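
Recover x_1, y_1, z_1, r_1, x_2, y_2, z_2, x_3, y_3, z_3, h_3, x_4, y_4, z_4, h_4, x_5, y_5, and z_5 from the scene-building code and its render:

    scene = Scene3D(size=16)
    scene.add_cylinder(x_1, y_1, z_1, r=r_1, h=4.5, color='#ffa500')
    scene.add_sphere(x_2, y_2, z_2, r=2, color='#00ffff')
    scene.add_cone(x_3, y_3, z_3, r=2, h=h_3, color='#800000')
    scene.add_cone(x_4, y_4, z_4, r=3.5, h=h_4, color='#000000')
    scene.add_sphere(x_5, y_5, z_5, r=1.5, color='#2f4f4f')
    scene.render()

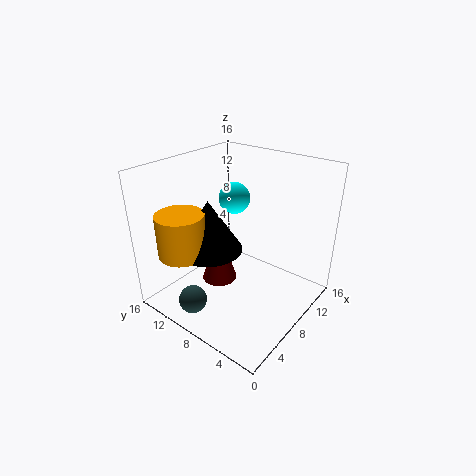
x_1 = 2.5
y_1 = 11
z_1 = 7.5
r_1 = 2.5
x_2 = 13
y_2 = 12.5
z_2 = 10
x_3 = 7
y_3 = 10
z_3 = 2.5
h_3 = 6.5
x_4 = 5
y_4 = 9.5
z_4 = 7.5
h_4 = 5.5
x_5 = 2
y_5 = 9.5
z_5 = 2.5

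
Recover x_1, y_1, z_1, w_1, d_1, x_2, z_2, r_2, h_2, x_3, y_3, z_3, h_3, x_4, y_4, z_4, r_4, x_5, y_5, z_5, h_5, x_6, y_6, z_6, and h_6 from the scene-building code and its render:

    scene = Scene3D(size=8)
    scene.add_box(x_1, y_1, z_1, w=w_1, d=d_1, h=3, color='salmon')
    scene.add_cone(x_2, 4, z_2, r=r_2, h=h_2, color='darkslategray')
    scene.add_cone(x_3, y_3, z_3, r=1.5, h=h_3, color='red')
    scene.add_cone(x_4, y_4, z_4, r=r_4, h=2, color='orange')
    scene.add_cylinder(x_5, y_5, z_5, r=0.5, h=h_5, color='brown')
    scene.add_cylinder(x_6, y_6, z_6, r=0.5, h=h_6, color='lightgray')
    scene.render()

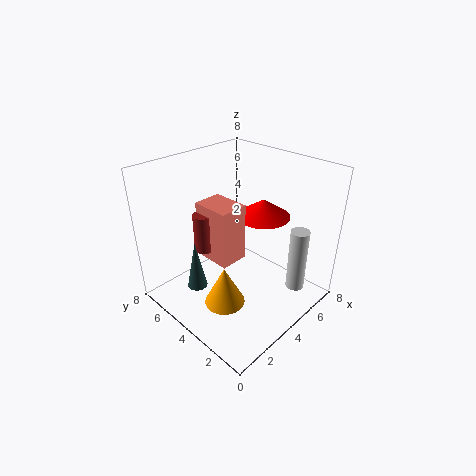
x_1 = 2; y_1 = 3; z_1 = 3.5; w_1 = 1.5; d_1 = 2; x_2 = 1; z_2 = 2.5; r_2 = 0.5; h_2 = 2.5; x_3 = 5.5; y_3 = 3.5; z_3 = 5; h_3 = 1; x_4 = 1.5; y_4 = 2.5; z_4 = 2; r_4 = 1; x_5 = 2; y_5 = 4.5; z_5 = 4; h_5 = 2; x_6 = 5.5; y_6 = 1; z_6 = 1.5; h_6 = 3.5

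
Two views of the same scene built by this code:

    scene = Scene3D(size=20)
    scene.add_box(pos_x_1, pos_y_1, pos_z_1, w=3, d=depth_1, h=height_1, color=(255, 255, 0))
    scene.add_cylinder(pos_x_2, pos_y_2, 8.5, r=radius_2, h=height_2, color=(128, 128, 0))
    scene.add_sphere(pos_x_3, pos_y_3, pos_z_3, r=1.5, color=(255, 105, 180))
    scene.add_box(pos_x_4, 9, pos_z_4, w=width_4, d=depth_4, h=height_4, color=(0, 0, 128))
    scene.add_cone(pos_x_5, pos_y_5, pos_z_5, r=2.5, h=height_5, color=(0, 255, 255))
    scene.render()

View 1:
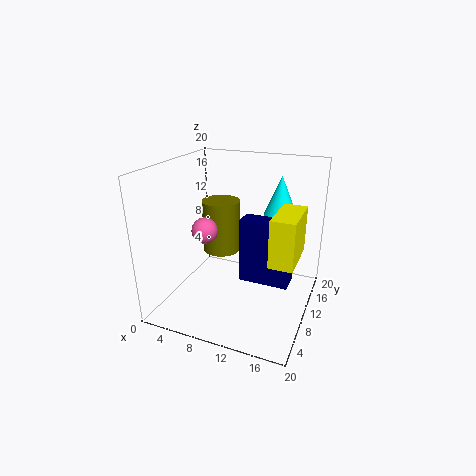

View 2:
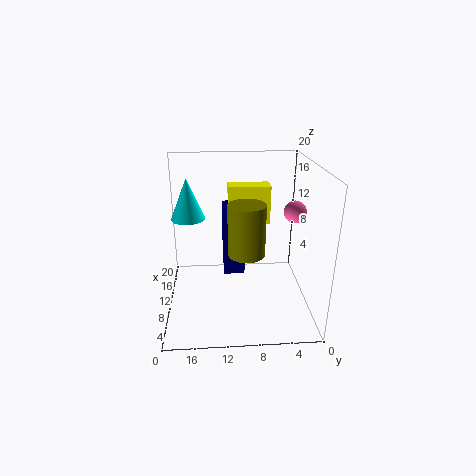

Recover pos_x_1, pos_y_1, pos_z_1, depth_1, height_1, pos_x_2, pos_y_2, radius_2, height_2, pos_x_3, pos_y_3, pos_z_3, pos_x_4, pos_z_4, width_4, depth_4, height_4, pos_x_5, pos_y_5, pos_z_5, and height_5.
pos_x_1 = 16; pos_y_1 = 4.5; pos_z_1 = 9.5; depth_1 = 6.5; height_1 = 6; pos_x_2 = 8; pos_y_2 = 9; radius_2 = 2.5; height_2 = 7; pos_x_3 = 9; pos_y_3 = 2.5; pos_z_3 = 14; pos_x_4 = 10.5; pos_z_4 = 4; width_4 = 7; depth_4 = 3; height_4 = 9; pos_x_5 = 14; pos_y_5 = 17; pos_z_5 = 11.5; height_5 = 6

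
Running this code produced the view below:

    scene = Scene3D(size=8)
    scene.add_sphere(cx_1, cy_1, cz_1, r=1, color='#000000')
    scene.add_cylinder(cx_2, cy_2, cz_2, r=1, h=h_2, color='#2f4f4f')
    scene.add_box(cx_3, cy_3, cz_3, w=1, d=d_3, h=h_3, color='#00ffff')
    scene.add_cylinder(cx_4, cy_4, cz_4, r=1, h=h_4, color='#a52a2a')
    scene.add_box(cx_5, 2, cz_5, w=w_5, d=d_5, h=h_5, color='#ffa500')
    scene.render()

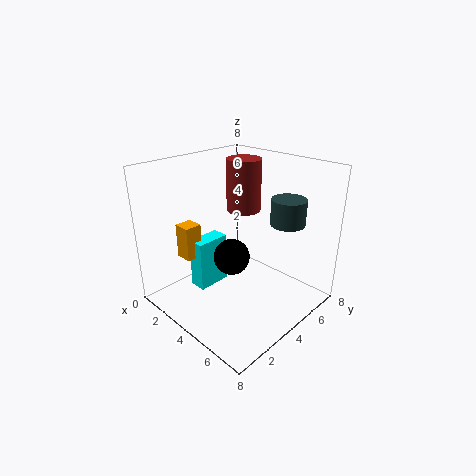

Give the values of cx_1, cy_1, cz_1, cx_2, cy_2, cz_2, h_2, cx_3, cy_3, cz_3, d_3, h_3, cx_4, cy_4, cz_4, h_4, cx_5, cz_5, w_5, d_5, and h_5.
cx_1 = 4, cy_1 = 3.5, cz_1 = 3, cx_2 = 5.5, cy_2 = 6.5, cz_2 = 4.5, h_2 = 1.5, cx_3 = 1.5, cy_3 = 2.5, cz_3 = 0.5, d_3 = 2, h_3 = 3, cx_4 = 3, cy_4 = 5.5, cz_4 = 5, h_4 = 3, cx_5 = 1, cz_5 = 2.5, w_5 = 1, d_5 = 1, h_5 = 2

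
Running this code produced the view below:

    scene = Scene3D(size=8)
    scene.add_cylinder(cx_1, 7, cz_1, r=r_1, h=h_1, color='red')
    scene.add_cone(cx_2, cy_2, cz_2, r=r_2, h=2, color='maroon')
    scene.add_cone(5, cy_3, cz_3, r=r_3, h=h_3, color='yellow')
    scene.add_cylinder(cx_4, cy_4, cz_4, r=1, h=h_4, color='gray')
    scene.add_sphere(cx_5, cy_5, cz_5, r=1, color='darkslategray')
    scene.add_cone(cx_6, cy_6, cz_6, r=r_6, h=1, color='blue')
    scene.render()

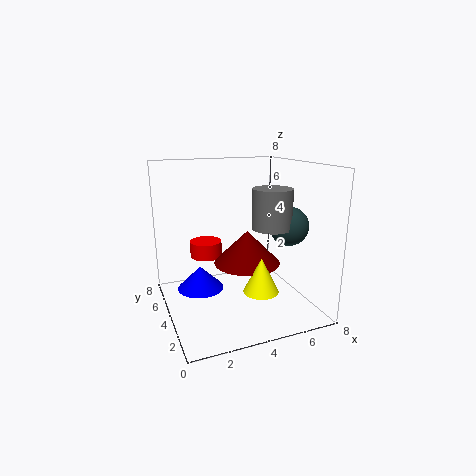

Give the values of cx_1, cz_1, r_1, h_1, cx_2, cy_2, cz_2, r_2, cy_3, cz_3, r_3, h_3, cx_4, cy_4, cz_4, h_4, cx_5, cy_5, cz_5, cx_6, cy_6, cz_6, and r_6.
cx_1 = 3
cz_1 = 2
r_1 = 1
h_1 = 1
cx_2 = 5
cy_2 = 5
cz_2 = 2
r_2 = 2
cy_3 = 3
cz_3 = 1
r_3 = 1
h_3 = 2
cx_4 = 5
cy_4 = 2
cz_4 = 5
h_4 = 2
cx_5 = 6
cy_5 = 2
cz_5 = 5
cx_6 = 1
cy_6 = 1
cz_6 = 3
r_6 = 1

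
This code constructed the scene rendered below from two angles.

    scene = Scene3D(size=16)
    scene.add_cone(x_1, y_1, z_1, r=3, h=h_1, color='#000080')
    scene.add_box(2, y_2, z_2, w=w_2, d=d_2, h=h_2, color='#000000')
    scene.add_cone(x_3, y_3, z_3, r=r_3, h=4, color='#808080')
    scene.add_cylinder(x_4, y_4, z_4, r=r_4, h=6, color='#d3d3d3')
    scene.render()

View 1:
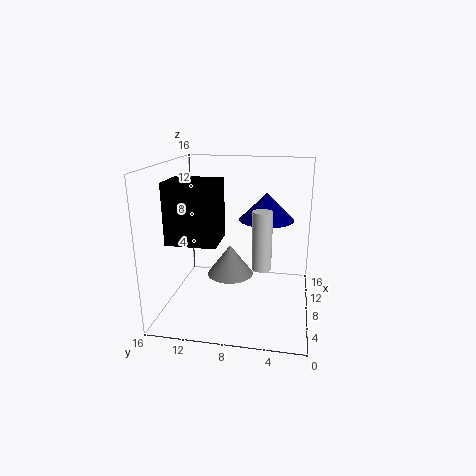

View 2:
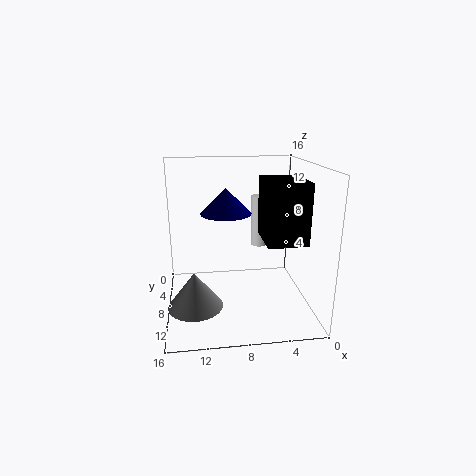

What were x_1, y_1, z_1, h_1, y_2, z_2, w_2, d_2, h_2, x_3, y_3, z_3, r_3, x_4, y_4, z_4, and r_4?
x_1 = 9
y_1 = 5
z_1 = 10
h_1 = 3
y_2 = 9
z_2 = 9
w_2 = 4
d_2 = 5
h_2 = 6
x_3 = 13
y_3 = 10
z_3 = 1
r_3 = 3
x_4 = 5
y_4 = 5
z_4 = 6
r_4 = 1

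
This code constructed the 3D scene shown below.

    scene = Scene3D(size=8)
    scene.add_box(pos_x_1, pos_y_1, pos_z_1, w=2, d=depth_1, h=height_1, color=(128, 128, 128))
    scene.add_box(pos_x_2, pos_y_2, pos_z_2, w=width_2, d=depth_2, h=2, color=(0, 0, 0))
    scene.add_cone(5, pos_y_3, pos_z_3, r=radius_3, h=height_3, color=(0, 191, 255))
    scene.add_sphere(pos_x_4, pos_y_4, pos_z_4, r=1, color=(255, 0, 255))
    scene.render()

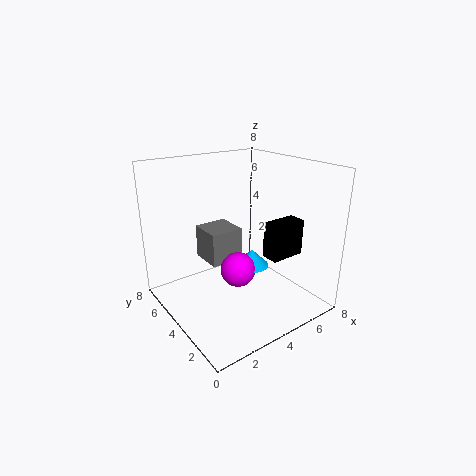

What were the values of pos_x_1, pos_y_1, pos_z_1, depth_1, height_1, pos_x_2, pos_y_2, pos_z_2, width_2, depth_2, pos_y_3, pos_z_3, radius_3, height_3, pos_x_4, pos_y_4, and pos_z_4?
pos_x_1 = 3; pos_y_1 = 5; pos_z_1 = 2; depth_1 = 2; height_1 = 2; pos_x_2 = 5; pos_y_2 = 2; pos_z_2 = 3; width_2 = 2; depth_2 = 1; pos_y_3 = 4; pos_z_3 = 2; radius_3 = 1; height_3 = 1; pos_x_4 = 4; pos_y_4 = 4; pos_z_4 = 2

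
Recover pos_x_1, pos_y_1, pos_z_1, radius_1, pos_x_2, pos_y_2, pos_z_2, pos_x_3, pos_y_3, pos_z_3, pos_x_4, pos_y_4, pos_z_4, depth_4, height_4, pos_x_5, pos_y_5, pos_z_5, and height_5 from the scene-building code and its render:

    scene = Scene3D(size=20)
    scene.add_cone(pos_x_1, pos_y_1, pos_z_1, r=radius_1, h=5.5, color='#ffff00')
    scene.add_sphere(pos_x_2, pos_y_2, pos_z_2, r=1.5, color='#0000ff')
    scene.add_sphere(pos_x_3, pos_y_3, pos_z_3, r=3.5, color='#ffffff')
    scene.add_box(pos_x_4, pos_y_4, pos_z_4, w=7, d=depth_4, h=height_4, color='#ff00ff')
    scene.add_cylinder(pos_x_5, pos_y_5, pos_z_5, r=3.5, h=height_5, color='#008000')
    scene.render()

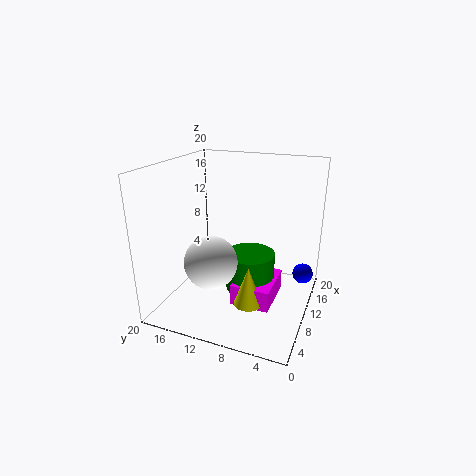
pos_x_1 = 7.5
pos_y_1 = 7.5
pos_z_1 = 1.5
radius_1 = 2
pos_x_2 = 15
pos_y_2 = 1.5
pos_z_2 = 3.5
pos_x_3 = 5.5
pos_y_3 = 12
pos_z_3 = 8
pos_x_4 = 7
pos_y_4 = 4.5
pos_z_4 = 1
depth_4 = 5.5
height_4 = 3
pos_x_5 = 11
pos_y_5 = 8.5
pos_z_5 = 2
height_5 = 5.5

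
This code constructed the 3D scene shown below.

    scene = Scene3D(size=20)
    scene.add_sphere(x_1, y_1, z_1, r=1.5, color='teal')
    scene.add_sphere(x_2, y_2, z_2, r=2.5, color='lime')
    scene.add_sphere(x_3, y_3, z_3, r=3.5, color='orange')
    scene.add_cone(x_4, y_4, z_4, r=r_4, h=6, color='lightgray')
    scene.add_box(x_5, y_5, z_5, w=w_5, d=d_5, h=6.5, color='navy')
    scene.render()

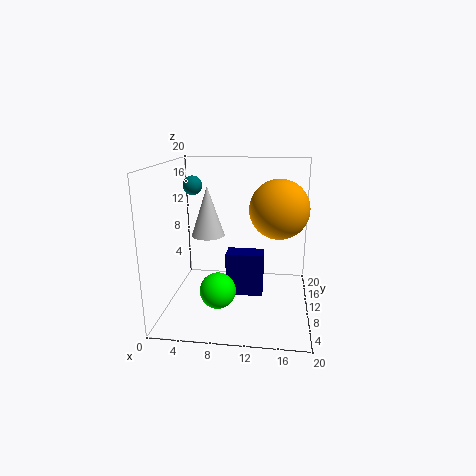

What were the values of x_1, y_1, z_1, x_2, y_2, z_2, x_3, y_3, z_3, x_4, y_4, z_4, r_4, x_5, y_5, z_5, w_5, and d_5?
x_1 = 2; y_1 = 16.5; z_1 = 16; x_2 = 7.5; y_2 = 7.5; z_2 = 3; x_3 = 15.5; y_3 = 5; z_3 = 15.5; x_4 = 7; y_4 = 5; z_4 = 12; r_4 = 2; x_5 = 8; y_5 = 11; z_5 = 0.5; w_5 = 5.5; d_5 = 3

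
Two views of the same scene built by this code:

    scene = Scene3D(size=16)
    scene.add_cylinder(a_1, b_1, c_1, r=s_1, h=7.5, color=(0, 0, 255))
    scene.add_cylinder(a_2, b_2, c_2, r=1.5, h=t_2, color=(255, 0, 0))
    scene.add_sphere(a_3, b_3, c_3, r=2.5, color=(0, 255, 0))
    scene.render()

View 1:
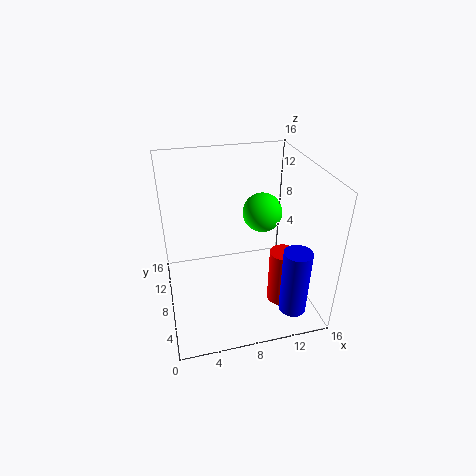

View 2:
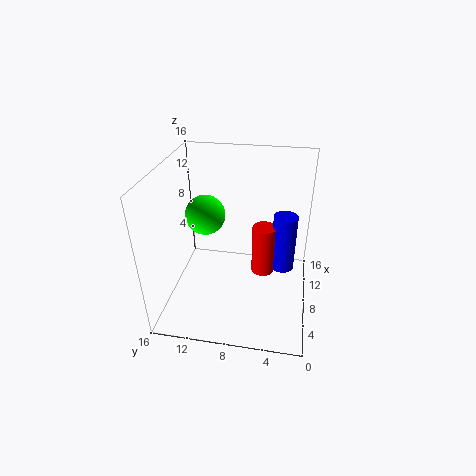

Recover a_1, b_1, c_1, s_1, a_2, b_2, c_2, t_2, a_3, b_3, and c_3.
a_1 = 13
b_1 = 3
c_1 = 1
s_1 = 1.5
a_2 = 12.5
b_2 = 5.5
c_2 = 0.5
t_2 = 6.5
a_3 = 12.5
b_3 = 13
c_3 = 8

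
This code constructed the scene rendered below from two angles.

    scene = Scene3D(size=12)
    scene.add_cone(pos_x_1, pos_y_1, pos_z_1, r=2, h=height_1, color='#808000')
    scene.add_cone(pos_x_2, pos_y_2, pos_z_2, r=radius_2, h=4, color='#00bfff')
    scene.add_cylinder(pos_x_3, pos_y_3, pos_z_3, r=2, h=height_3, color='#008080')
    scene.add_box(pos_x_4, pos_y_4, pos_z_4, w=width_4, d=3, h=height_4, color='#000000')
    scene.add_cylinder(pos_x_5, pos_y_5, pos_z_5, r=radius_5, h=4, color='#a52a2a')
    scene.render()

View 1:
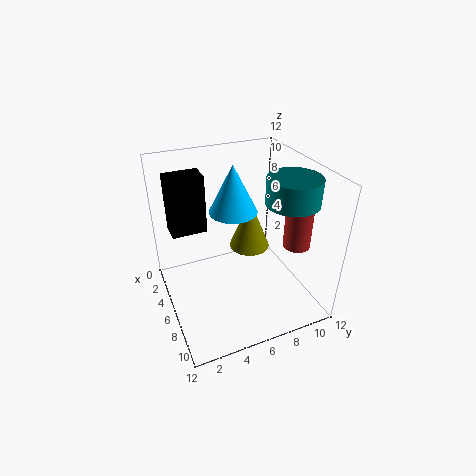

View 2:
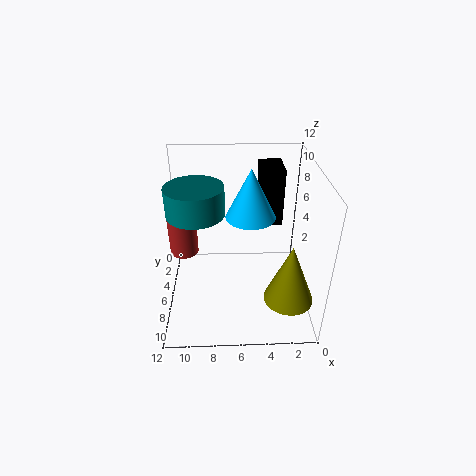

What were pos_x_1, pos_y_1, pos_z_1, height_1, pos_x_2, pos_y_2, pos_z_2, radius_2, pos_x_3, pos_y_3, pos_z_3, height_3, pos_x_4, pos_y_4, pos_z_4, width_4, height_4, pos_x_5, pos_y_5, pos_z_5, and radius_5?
pos_x_1 = 2
pos_y_1 = 9
pos_z_1 = 2
height_1 = 5
pos_x_2 = 5
pos_y_2 = 6
pos_z_2 = 8
radius_2 = 2
pos_x_3 = 9
pos_y_3 = 9
pos_z_3 = 10
height_3 = 2
pos_x_4 = 2
pos_y_4 = 1
pos_z_4 = 6
width_4 = 2
height_4 = 5
pos_x_5 = 10
pos_y_5 = 9
pos_z_5 = 7
radius_5 = 1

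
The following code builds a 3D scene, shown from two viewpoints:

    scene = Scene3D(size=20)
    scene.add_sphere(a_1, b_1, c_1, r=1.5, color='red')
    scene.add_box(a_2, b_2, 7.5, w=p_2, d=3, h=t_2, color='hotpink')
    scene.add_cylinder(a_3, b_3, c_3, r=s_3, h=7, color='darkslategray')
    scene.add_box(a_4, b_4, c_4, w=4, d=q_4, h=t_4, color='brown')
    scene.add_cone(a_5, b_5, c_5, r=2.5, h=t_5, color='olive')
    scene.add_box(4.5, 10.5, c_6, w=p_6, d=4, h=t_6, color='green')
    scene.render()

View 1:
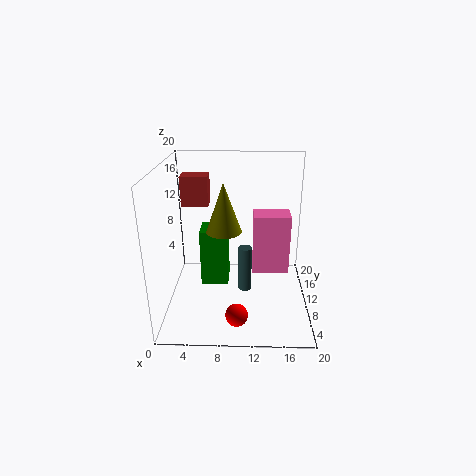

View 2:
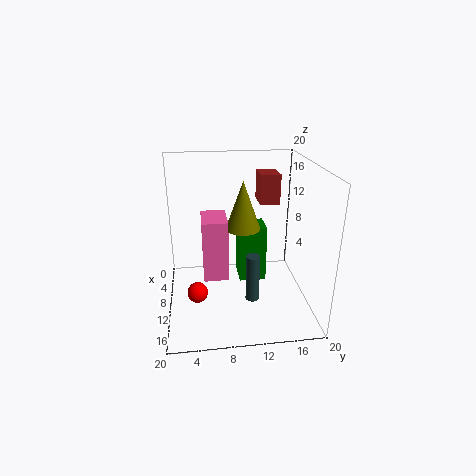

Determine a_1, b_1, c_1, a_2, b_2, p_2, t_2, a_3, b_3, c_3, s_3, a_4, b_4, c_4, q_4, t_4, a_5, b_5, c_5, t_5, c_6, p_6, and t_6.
a_1 = 10; b_1 = 4; c_1 = 1.5; a_2 = 12; b_2 = 5; p_2 = 4.5; t_2 = 7.5; a_3 = 11; b_3 = 12; c_3 = 0.5; s_3 = 1; a_4 = 1.5; b_4 = 14; c_4 = 13; q_4 = 3; t_4 = 4.5; a_5 = 8; b_5 = 11; c_5 = 10.5; t_5 = 7; c_6 = 2; p_6 = 4; t_6 = 8.5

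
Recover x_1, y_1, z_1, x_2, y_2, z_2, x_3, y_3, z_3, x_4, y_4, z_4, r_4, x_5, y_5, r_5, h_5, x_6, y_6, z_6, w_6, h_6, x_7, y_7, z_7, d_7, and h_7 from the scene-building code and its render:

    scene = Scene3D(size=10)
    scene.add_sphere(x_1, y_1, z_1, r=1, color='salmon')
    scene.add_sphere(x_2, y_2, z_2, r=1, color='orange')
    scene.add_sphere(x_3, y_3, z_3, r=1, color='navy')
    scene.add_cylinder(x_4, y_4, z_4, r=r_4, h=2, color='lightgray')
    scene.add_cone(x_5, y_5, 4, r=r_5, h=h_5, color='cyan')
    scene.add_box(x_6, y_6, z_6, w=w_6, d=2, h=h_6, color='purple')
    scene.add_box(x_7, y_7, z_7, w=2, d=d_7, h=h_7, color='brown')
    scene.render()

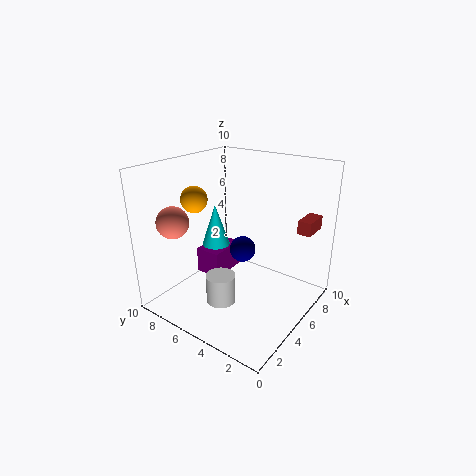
x_1 = 1, y_1 = 7, z_1 = 7, x_2 = 5, y_2 = 9, z_2 = 7, x_3 = 7, y_3 = 6, z_3 = 3, x_4 = 3, y_4 = 5, z_4 = 1, r_4 = 1, x_5 = 5, y_5 = 7, r_5 = 1, h_5 = 3, x_6 = 5, y_6 = 7, z_6 = 1, w_6 = 3, h_6 = 2, x_7 = 8, y_7 = 1, z_7 = 5, d_7 = 1, h_7 = 1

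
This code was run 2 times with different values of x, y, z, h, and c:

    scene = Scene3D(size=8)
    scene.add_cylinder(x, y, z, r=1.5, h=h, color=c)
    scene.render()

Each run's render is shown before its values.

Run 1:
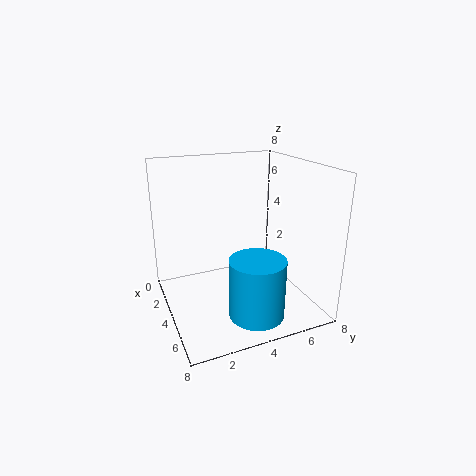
x = 6; y = 4.25; z = 0.25; h = 3.25; c = 'deepskyblue'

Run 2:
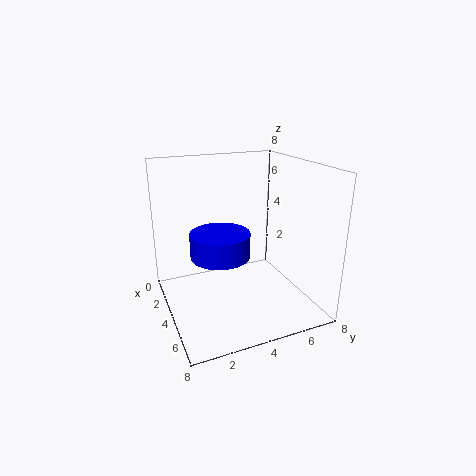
x = 5.25; y = 2.5; z = 3.75; h = 1.25; c = 'blue'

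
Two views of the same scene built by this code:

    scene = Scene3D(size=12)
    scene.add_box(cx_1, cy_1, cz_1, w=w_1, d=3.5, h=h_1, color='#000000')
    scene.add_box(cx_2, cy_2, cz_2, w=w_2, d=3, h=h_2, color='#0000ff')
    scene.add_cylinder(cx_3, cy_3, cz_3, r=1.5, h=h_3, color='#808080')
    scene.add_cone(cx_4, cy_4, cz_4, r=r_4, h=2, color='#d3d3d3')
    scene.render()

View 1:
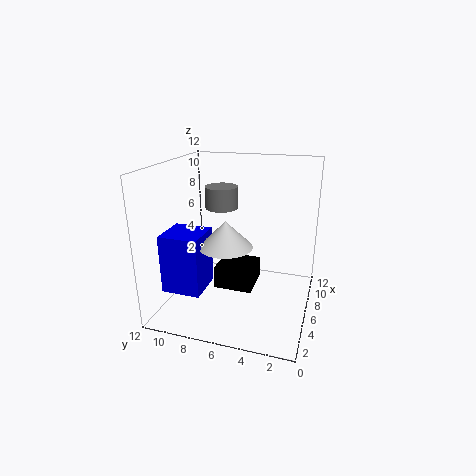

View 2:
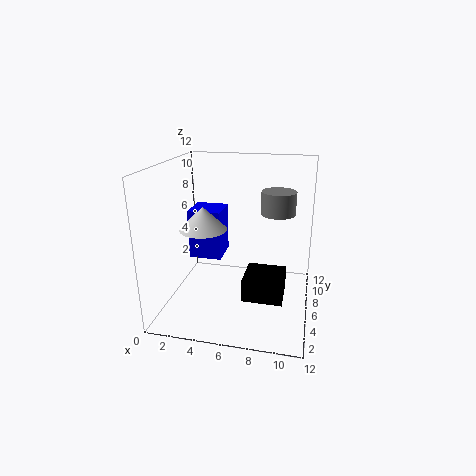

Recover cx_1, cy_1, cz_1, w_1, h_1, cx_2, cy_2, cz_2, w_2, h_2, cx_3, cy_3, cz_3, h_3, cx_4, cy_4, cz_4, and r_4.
cx_1 = 6.5; cy_1 = 5; cz_1 = 0.5; w_1 = 3.5; h_1 = 2; cx_2 = 1; cy_2 = 7.5; cz_2 = 3; w_2 = 3; h_2 = 4.5; cx_3 = 9; cy_3 = 8.5; cz_3 = 7.5; h_3 = 2; cx_4 = 3; cy_4 = 6; cz_4 = 6.5; r_4 = 2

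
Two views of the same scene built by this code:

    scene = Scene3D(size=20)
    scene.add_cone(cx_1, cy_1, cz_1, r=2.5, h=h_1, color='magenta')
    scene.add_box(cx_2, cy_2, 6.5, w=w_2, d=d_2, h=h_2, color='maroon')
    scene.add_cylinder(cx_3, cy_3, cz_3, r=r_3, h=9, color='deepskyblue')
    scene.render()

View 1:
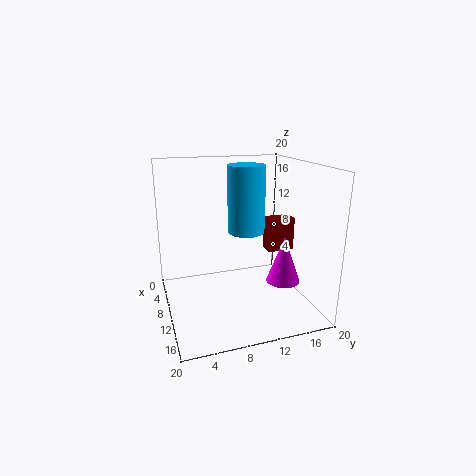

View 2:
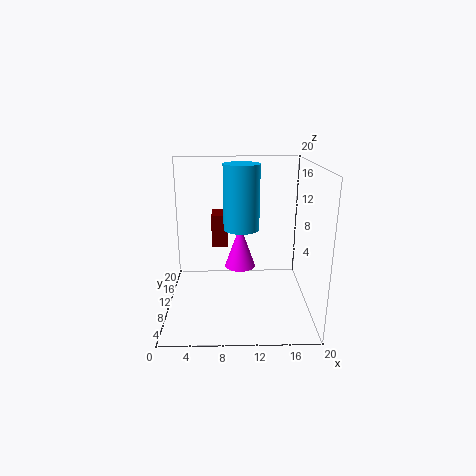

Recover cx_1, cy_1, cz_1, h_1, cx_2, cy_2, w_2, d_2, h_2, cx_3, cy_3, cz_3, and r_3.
cx_1 = 10.5, cy_1 = 17, cz_1 = 2.5, h_1 = 7, cx_2 = 6, cy_2 = 15.5, w_2 = 2.5, d_2 = 4, h_2 = 5, cx_3 = 10.5, cy_3 = 11, cz_3 = 11, r_3 = 2.5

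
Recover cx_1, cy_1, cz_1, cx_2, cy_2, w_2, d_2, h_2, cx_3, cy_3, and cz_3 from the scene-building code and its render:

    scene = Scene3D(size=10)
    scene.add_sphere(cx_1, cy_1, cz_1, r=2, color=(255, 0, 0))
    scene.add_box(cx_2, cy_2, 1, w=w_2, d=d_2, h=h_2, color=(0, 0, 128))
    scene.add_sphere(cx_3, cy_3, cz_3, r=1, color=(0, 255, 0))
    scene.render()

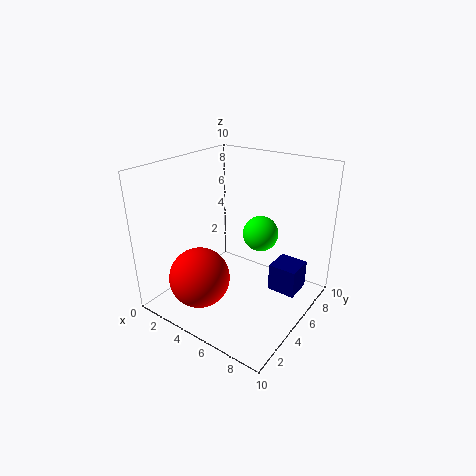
cx_1 = 4; cy_1 = 2; cz_1 = 3; cx_2 = 7; cy_2 = 6; w_2 = 2; d_2 = 2; h_2 = 2; cx_3 = 8; cy_3 = 3; cz_3 = 7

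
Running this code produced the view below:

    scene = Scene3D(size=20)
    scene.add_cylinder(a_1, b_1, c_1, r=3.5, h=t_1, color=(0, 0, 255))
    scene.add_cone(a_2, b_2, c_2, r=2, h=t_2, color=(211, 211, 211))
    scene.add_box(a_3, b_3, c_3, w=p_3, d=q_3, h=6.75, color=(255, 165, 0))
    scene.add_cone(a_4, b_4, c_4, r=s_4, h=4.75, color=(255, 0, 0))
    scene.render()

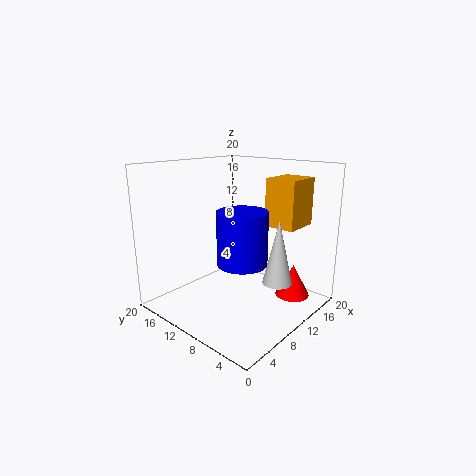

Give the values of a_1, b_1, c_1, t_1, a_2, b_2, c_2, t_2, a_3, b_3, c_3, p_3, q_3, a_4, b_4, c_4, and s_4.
a_1 = 9.75; b_1 = 9; c_1 = 6.5; t_1 = 7.5; a_2 = 11.5; b_2 = 4.25; c_2 = 4.5; t_2 = 8.75; a_3 = 13.75; b_3 = 3.75; c_3 = 11.25; p_3 = 5.25; q_3 = 4.5; a_4 = 16.5; b_4 = 4.75; c_4 = 0.5; s_4 = 2.5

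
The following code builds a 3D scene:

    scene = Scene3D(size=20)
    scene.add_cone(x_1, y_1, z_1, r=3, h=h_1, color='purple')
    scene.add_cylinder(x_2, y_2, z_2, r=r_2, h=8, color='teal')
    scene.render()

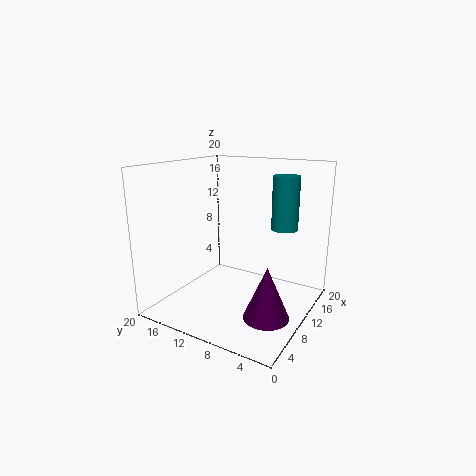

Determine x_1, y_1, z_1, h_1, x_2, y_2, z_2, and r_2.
x_1 = 7, y_1 = 4, z_1 = 1, h_1 = 7, x_2 = 17, y_2 = 6, z_2 = 10, r_2 = 2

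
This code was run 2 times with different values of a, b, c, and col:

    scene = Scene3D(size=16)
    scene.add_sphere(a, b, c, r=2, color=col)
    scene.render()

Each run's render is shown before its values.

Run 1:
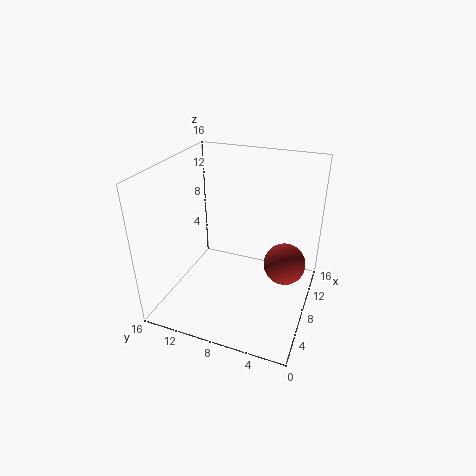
a = 5
b = 2
c = 8
col = 'brown'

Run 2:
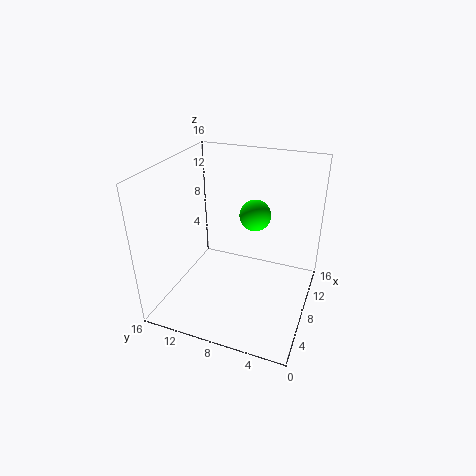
a = 14
b = 8
c = 8
col = 'lime'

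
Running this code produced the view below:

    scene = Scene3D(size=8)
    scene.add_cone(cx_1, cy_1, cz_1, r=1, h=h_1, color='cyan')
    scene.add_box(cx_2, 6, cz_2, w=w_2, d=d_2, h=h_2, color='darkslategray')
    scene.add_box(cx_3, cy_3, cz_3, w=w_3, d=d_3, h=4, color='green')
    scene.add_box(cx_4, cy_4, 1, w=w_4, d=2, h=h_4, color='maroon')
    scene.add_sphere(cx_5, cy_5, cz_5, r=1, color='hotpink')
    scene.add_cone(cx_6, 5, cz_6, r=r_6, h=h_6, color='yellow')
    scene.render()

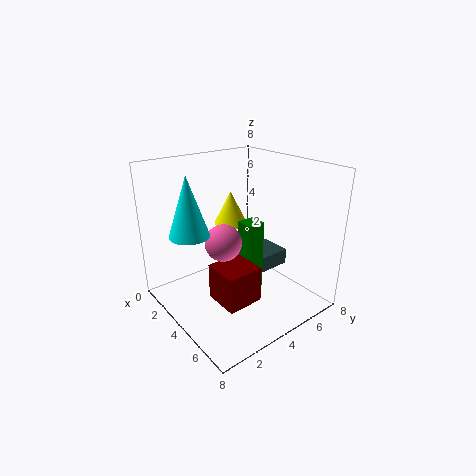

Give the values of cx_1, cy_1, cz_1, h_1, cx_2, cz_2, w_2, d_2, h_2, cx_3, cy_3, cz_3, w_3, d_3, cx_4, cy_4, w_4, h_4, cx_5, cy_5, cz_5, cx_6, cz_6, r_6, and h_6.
cx_1 = 4, cy_1 = 1, cz_1 = 5, h_1 = 3, cx_2 = 2, cz_2 = 1, w_2 = 2, d_2 = 2, h_2 = 1, cx_3 = 4, cy_3 = 4, cz_3 = 1, w_3 = 1, d_3 = 1, cx_4 = 4, cy_4 = 2, w_4 = 2, h_4 = 2, cx_5 = 4, cy_5 = 3, cz_5 = 4, cx_6 = 2, cz_6 = 4, r_6 = 1, h_6 = 2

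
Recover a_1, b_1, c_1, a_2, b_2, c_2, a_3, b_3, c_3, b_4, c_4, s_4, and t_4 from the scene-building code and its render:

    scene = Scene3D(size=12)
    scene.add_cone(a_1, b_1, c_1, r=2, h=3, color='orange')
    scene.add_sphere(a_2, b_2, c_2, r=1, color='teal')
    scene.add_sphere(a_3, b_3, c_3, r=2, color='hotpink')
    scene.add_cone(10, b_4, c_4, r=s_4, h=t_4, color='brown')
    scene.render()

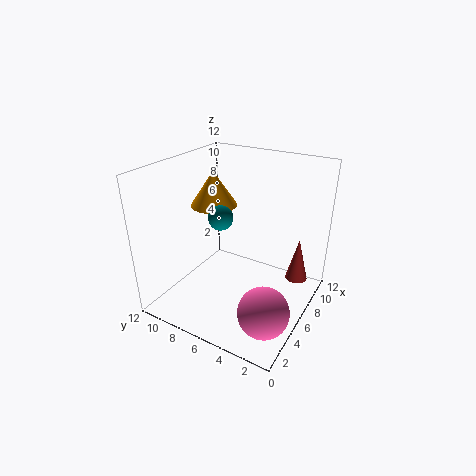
a_1 = 7, b_1 = 9, c_1 = 8, a_2 = 5, b_2 = 7, c_2 = 8, a_3 = 3, b_3 = 2, c_3 = 2, b_4 = 2, c_4 = 1, s_4 = 1, t_4 = 4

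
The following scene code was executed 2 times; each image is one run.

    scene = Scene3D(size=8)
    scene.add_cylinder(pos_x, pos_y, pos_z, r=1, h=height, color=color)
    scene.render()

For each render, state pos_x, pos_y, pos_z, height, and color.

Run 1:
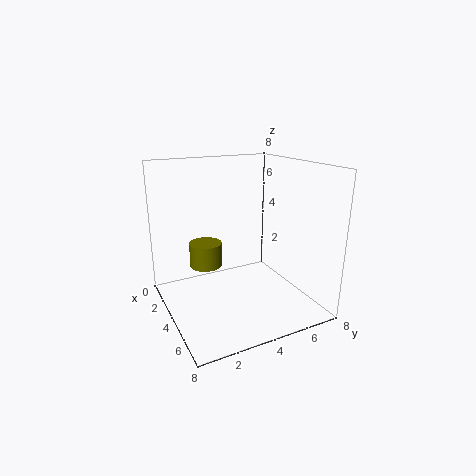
pos_x = 1.5, pos_y = 3, pos_z = 1.5, height = 1.5, color = 'olive'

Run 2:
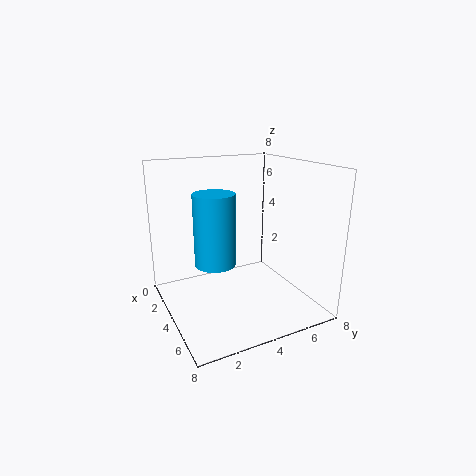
pos_x = 5.5, pos_y = 2, pos_z = 3.5, height = 3.5, color = 'deepskyblue'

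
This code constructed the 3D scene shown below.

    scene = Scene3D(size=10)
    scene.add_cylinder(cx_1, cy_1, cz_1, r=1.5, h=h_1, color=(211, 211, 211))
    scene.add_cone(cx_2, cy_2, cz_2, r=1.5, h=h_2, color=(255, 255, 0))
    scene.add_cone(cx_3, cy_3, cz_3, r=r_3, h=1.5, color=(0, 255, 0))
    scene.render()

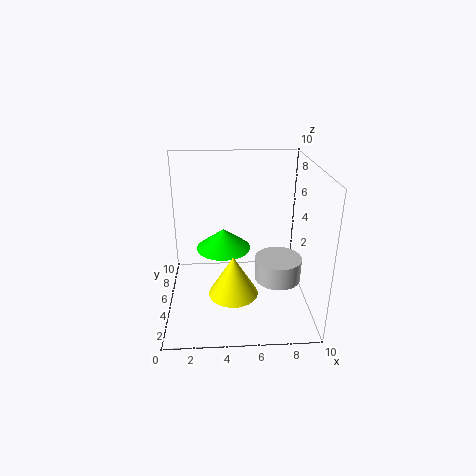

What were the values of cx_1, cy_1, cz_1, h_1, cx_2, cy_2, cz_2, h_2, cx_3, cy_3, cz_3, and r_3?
cx_1 = 7.5; cy_1 = 3; cz_1 = 3; h_1 = 1.5; cx_2 = 4.5; cy_2 = 1.5; cz_2 = 3; h_2 = 2.5; cx_3 = 4; cy_3 = 6.5; cz_3 = 3.5; r_3 = 2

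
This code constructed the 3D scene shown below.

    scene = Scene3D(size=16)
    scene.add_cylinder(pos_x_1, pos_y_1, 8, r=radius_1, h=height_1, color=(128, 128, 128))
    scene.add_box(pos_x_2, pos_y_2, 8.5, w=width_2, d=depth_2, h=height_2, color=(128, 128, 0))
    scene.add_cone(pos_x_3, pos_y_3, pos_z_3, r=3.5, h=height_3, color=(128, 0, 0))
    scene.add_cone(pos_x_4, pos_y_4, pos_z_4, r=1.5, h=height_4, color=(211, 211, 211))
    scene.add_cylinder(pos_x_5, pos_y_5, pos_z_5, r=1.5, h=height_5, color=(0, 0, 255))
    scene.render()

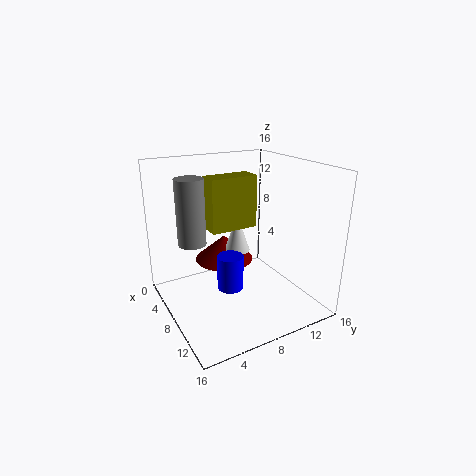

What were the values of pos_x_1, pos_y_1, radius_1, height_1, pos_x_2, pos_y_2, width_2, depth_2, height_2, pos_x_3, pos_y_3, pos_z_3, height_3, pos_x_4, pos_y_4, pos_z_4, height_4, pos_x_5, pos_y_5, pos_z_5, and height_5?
pos_x_1 = 7; pos_y_1 = 3; radius_1 = 1.5; height_1 = 7; pos_x_2 = 4.5; pos_y_2 = 5.5; width_2 = 2.5; depth_2 = 5.5; height_2 = 6; pos_x_3 = 4.5; pos_y_3 = 8; pos_z_3 = 4; height_3 = 3; pos_x_4 = 6; pos_y_4 = 9; pos_z_4 = 5.5; height_4 = 4.5; pos_x_5 = 8; pos_y_5 = 7; pos_z_5 = 2; height_5 = 4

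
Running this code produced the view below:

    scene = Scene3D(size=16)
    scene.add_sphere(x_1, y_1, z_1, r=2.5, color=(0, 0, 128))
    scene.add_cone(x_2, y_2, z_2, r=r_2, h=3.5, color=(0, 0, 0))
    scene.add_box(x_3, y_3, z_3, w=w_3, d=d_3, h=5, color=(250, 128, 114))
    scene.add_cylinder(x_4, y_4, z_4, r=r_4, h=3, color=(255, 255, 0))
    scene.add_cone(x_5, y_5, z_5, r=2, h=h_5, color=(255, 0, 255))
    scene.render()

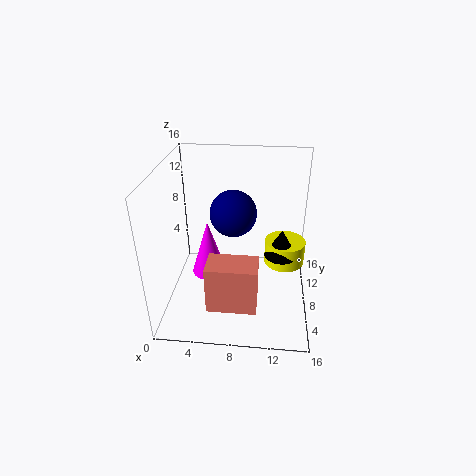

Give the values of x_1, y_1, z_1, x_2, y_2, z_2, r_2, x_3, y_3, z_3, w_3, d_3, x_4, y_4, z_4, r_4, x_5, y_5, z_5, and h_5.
x_1 = 7.5; y_1 = 8; z_1 = 11; x_2 = 13; y_2 = 11; z_2 = 4; r_2 = 2; x_3 = 5.5; y_3 = 1; z_3 = 3.5; w_3 = 5; d_3 = 3; x_4 = 13.5; y_4 = 12; z_4 = 2.5; r_4 = 2.5; x_5 = 4.5; y_5 = 8.5; z_5 = 3; h_5 = 6.5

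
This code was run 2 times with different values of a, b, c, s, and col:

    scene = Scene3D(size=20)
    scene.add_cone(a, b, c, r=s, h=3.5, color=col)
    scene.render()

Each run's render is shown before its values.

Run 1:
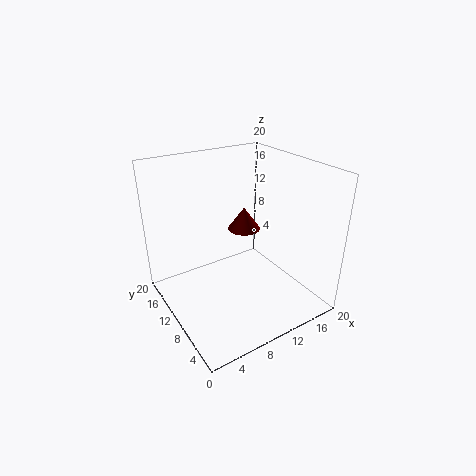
a = 14, b = 14.5, c = 8.5, s = 2.5, col = 'maroon'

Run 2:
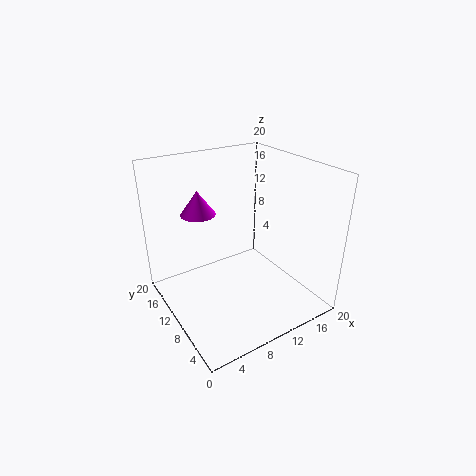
a = 6.5, b = 15, c = 12.5, s = 2.5, col = 'magenta'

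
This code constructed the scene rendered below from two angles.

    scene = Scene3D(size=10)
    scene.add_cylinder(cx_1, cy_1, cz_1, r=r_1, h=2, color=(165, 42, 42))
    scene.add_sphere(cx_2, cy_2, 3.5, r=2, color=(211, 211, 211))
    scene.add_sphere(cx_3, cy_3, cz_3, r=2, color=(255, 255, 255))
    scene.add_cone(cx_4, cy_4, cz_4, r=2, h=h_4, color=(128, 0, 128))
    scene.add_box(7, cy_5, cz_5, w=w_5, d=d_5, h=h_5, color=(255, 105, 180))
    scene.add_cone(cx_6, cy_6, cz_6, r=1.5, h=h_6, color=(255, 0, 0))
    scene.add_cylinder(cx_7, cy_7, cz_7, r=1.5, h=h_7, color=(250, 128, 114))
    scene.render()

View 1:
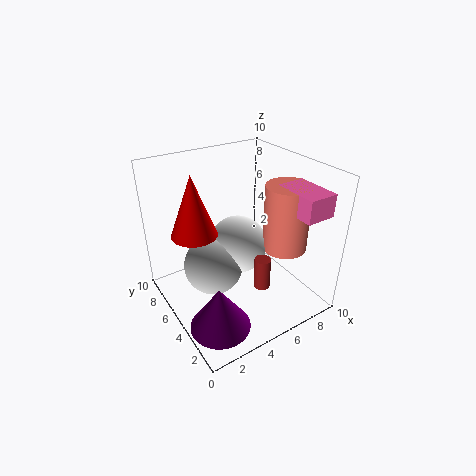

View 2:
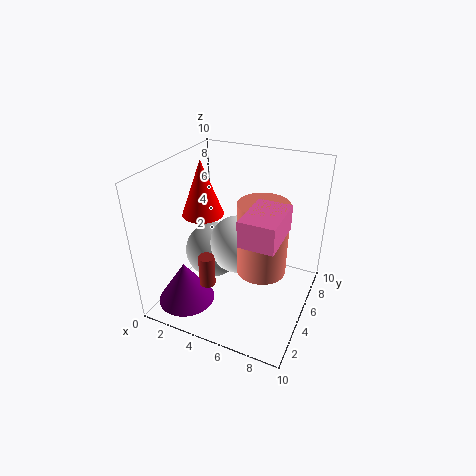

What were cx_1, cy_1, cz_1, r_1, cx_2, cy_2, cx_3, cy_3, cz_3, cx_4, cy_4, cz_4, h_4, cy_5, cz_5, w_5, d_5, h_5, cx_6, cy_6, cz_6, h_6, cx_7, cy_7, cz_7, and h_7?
cx_1 = 4.5, cy_1 = 1.5, cz_1 = 3.5, r_1 = 0.5, cx_2 = 3, cy_2 = 5, cx_3 = 5, cy_3 = 5, cz_3 = 4.5, cx_4 = 2, cy_4 = 2.5, cz_4 = 0.5, h_4 = 3, cy_5 = 0.5, cz_5 = 7.5, w_5 = 2, d_5 = 3, h_5 = 1.5, cx_6 = 2, cy_6 = 5.5, cz_6 = 6, h_6 = 4, cx_7 = 7.5, cy_7 = 3, cz_7 = 4.5, h_7 = 4.5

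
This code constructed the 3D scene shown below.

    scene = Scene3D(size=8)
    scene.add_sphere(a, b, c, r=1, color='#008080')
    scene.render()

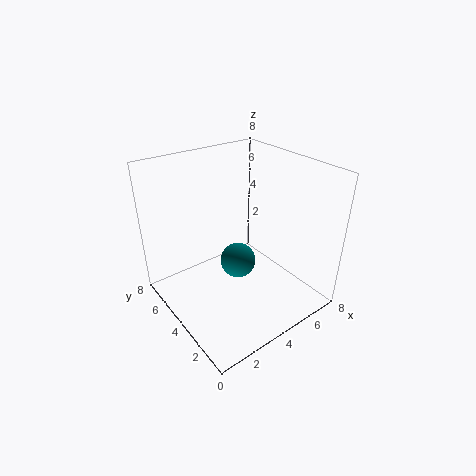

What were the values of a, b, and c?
a = 4; b = 4; c = 2.5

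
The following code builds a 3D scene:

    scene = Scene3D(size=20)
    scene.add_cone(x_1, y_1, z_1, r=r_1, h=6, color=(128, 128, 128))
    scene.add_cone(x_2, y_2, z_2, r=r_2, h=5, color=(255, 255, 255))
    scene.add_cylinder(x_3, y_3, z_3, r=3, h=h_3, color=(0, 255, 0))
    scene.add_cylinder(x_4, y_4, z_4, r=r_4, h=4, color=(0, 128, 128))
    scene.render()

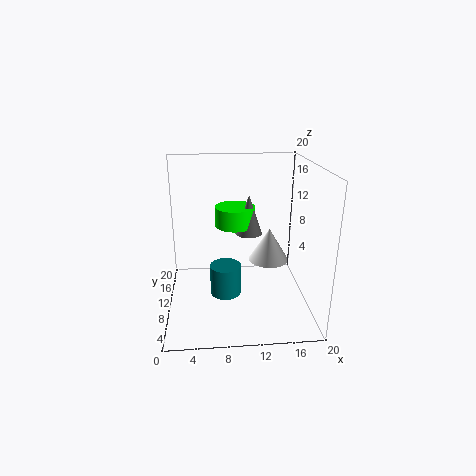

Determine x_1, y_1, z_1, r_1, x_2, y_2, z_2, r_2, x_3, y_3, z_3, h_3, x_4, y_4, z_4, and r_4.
x_1 = 12, y_1 = 14, z_1 = 9, r_1 = 2, x_2 = 15, y_2 = 13, z_2 = 5, r_2 = 3, x_3 = 10, y_3 = 15, z_3 = 10, h_3 = 3, x_4 = 8, y_4 = 6, z_4 = 4, r_4 = 2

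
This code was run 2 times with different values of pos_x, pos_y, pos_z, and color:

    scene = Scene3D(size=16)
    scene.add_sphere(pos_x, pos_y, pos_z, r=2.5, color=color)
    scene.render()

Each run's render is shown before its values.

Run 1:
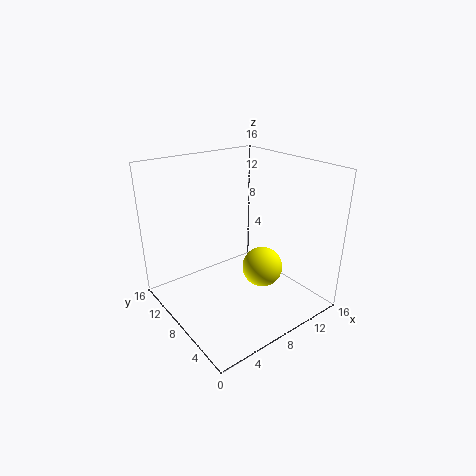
pos_x = 12.25; pos_y = 8.5; pos_z = 2.5; color = 'yellow'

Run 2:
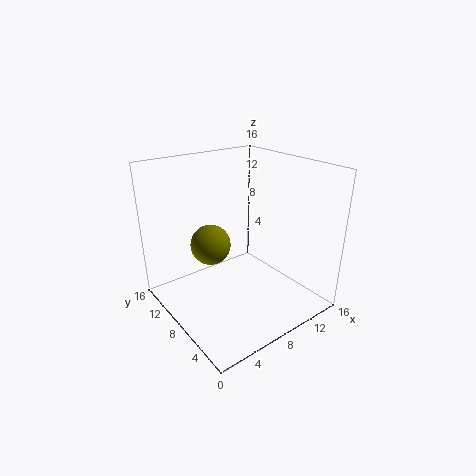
pos_x = 7.5; pos_y = 13; pos_z = 5.25; color = 'olive'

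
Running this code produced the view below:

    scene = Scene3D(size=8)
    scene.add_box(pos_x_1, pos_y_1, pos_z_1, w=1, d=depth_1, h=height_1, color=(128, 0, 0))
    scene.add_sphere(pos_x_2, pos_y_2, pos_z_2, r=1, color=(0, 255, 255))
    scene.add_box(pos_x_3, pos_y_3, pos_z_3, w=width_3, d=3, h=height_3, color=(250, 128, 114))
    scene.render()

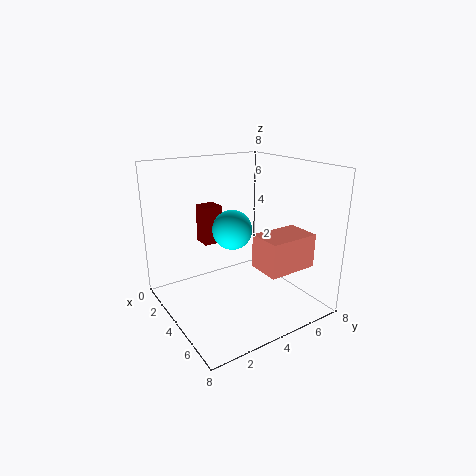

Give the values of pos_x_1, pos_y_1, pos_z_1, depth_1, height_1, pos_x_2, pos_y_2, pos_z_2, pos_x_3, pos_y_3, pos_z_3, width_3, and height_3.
pos_x_1 = 3, pos_y_1 = 2, pos_z_1 = 4, depth_1 = 1, height_1 = 2, pos_x_2 = 5, pos_y_2 = 3, pos_z_2 = 5, pos_x_3 = 4, pos_y_3 = 5, pos_z_3 = 2, width_3 = 2, height_3 = 2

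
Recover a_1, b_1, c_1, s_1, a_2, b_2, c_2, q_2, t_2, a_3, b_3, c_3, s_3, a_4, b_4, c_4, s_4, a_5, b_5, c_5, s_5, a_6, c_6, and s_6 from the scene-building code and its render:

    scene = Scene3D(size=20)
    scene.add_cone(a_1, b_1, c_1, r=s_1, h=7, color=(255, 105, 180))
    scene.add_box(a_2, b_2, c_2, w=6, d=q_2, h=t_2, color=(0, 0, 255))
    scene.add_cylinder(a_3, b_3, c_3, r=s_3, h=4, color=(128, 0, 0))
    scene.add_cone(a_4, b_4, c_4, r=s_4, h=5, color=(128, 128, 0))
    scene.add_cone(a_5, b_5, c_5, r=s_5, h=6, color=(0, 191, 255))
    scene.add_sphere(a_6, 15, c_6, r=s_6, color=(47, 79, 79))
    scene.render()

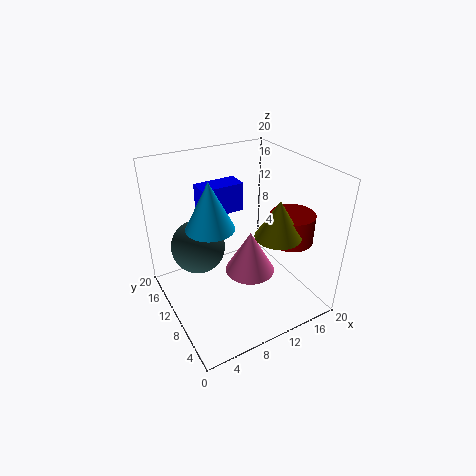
a_1 = 14
b_1 = 13
c_1 = 1
s_1 = 4
a_2 = 6
b_2 = 12
c_2 = 13
q_2 = 3
t_2 = 4
a_3 = 16
b_3 = 6
c_3 = 10
s_3 = 3
a_4 = 13
b_4 = 5
c_4 = 12
s_4 = 3
a_5 = 5
b_5 = 8
c_5 = 14
s_5 = 3
a_6 = 6
c_6 = 7
s_6 = 4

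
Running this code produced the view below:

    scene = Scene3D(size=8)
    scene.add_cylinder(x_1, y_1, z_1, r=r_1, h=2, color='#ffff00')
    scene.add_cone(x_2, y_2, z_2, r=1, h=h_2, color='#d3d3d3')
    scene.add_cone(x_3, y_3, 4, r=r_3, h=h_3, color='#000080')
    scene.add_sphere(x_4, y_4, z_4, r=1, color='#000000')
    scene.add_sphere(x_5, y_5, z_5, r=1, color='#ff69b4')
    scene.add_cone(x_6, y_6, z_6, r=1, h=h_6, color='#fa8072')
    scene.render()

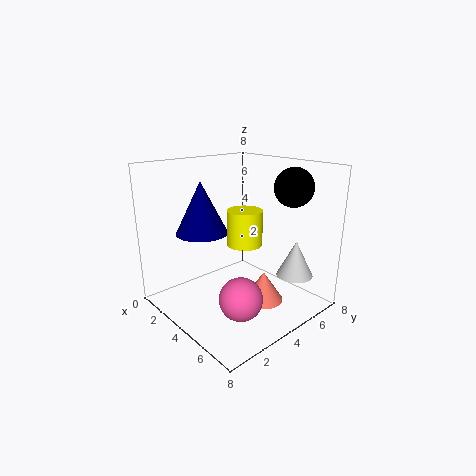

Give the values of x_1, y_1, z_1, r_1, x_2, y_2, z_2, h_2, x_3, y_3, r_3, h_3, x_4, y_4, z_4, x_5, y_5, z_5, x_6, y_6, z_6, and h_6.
x_1 = 4
y_1 = 4.5
z_1 = 3.5
r_1 = 1
x_2 = 6.5
y_2 = 6
z_2 = 2
h_2 = 2
x_3 = 2
y_3 = 3
r_3 = 1.5
h_3 = 3
x_4 = 6.5
y_4 = 5.5
z_4 = 7
x_5 = 7
y_5 = 1.5
z_5 = 2.5
x_6 = 6.5
y_6 = 3.5
z_6 = 1.5
h_6 = 1.5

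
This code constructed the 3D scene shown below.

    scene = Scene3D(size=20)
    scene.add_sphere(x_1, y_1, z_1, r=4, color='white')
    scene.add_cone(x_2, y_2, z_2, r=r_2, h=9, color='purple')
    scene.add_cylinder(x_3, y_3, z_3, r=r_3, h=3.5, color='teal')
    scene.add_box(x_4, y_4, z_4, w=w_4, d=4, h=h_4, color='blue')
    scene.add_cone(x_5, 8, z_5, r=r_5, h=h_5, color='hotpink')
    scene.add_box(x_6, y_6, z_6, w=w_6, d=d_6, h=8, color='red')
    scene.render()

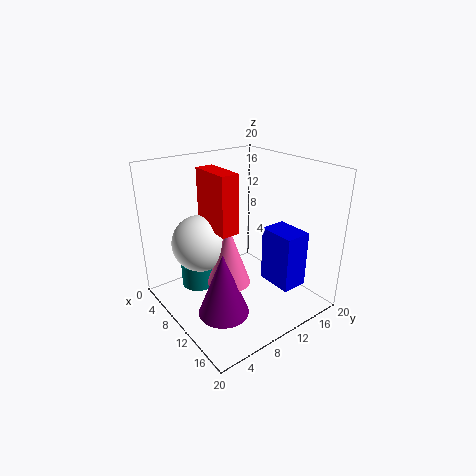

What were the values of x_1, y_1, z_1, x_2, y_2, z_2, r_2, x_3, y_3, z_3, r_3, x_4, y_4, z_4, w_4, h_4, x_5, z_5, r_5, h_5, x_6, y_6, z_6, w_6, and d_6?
x_1 = 6.5, y_1 = 6, z_1 = 9, x_2 = 12, y_2 = 6, z_2 = 0.5, r_2 = 3.5, x_3 = 5.5, y_3 = 6, z_3 = 2, r_3 = 2.5, x_4 = 9.5, y_4 = 15, z_4 = 1.5, w_4 = 5.5, h_4 = 8.5, x_5 = 10.5, z_5 = 4, r_5 = 3, h_5 = 8.5, x_6 = 5.5, y_6 = 6.5, z_6 = 11.5, w_6 = 6, d_6 = 2.5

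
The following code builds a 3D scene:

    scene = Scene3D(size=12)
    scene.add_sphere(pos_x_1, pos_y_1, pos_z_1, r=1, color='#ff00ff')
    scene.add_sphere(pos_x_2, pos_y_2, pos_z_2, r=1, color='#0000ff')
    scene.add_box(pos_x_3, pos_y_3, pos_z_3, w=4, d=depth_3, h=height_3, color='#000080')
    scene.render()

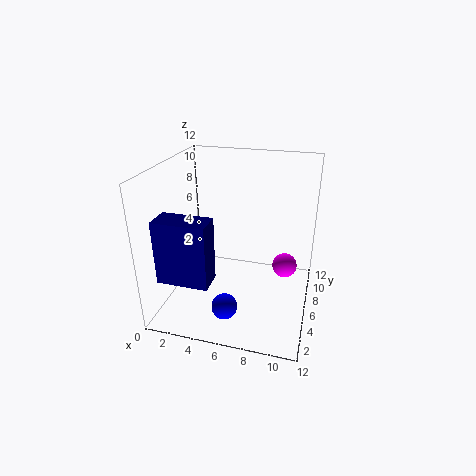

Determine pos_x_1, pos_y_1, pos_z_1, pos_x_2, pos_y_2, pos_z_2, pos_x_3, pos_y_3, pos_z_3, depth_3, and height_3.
pos_x_1 = 10
pos_y_1 = 6
pos_z_1 = 4
pos_x_2 = 6
pos_y_2 = 2
pos_z_2 = 2
pos_x_3 = 1
pos_y_3 = 1
pos_z_3 = 4
depth_3 = 2
height_3 = 5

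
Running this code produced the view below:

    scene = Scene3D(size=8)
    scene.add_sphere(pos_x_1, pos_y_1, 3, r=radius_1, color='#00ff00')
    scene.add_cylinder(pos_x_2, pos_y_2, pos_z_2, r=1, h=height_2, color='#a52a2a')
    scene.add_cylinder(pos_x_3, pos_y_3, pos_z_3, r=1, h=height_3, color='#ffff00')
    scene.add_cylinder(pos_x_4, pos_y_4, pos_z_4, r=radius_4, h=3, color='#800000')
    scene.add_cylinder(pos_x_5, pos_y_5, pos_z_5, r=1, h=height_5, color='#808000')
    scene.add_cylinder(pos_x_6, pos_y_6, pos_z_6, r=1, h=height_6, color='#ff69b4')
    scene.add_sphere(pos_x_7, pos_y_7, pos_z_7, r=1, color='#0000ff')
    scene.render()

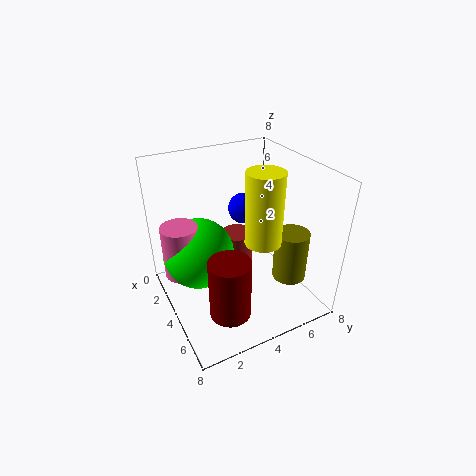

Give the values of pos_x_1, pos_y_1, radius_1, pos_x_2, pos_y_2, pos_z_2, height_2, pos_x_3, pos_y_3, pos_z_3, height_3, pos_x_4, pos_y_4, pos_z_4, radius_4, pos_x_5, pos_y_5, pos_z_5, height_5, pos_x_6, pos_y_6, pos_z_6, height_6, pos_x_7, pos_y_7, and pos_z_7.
pos_x_1 = 3; pos_y_1 = 2; radius_1 = 2; pos_x_2 = 2; pos_y_2 = 5; pos_z_2 = 1; height_2 = 2; pos_x_3 = 5; pos_y_3 = 5; pos_z_3 = 4; height_3 = 4; pos_x_4 = 7; pos_y_4 = 2; pos_z_4 = 2; radius_4 = 1; pos_x_5 = 5; pos_y_5 = 7; pos_z_5 = 1; height_5 = 3; pos_x_6 = 3; pos_y_6 = 1; pos_z_6 = 2; height_6 = 3; pos_x_7 = 1; pos_y_7 = 6; pos_z_7 = 4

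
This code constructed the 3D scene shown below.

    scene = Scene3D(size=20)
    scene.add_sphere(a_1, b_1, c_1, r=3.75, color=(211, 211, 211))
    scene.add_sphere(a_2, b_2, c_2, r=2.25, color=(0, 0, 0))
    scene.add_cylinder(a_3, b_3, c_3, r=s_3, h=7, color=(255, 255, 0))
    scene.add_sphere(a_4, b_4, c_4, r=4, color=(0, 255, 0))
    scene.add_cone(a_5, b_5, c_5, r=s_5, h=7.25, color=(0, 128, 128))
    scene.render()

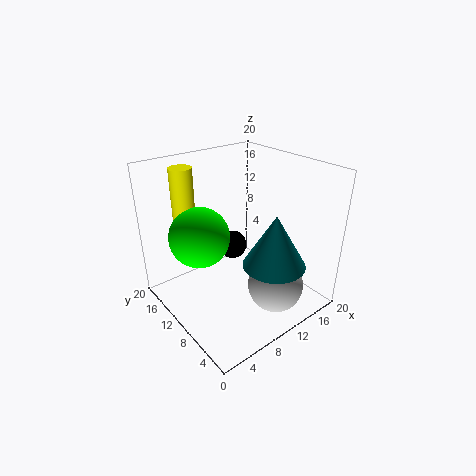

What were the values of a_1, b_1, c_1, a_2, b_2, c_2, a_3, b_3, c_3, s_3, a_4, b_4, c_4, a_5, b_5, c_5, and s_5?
a_1 = 12
b_1 = 4.25
c_1 = 4.5
a_2 = 13.25
b_2 = 15.5
c_2 = 5.25
a_3 = 4.25
b_3 = 14.25
c_3 = 13
s_3 = 1.5
a_4 = 4.75
b_4 = 11.5
c_4 = 11.25
a_5 = 12.25
b_5 = 5
c_5 = 7.25
s_5 = 4.25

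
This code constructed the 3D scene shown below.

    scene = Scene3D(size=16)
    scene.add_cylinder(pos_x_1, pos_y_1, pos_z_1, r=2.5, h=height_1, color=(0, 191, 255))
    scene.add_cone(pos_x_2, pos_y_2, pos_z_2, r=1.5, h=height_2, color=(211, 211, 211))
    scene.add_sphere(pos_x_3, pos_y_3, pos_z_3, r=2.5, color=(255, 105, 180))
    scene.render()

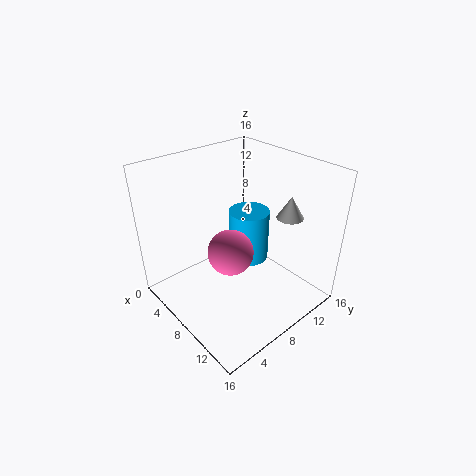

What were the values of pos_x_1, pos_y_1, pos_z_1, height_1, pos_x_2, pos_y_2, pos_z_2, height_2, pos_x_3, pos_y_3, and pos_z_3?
pos_x_1 = 5.5, pos_y_1 = 12, pos_z_1 = 2.5, height_1 = 6.5, pos_x_2 = 11, pos_y_2 = 13, pos_z_2 = 10, height_2 = 2.5, pos_x_3 = 8.5, pos_y_3 = 6.5, pos_z_3 = 7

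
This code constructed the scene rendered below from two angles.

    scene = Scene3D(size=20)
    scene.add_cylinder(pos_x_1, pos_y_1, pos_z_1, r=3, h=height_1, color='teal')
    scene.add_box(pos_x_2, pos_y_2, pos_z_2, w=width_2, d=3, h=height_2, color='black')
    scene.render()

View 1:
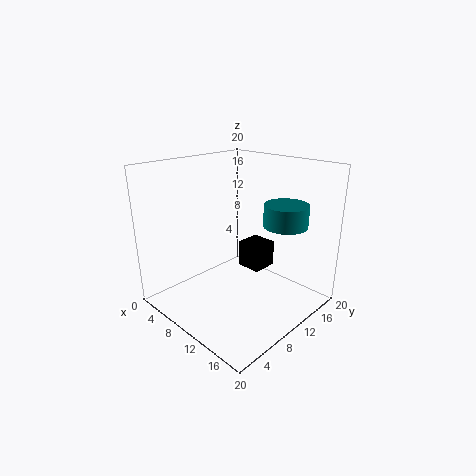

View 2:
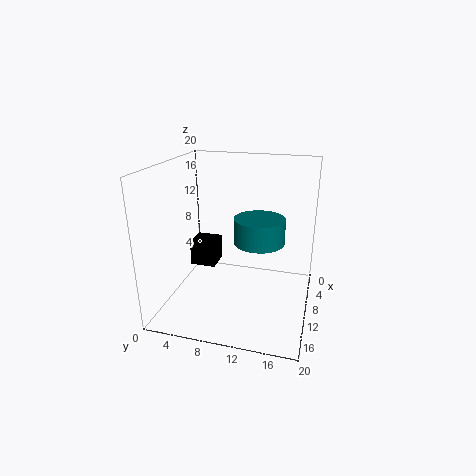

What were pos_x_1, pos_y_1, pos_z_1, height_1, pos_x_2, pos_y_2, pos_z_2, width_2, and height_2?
pos_x_1 = 15
pos_y_1 = 14
pos_z_1 = 12
height_1 = 3
pos_x_2 = 14
pos_y_2 = 6
pos_z_2 = 9
width_2 = 3
height_2 = 3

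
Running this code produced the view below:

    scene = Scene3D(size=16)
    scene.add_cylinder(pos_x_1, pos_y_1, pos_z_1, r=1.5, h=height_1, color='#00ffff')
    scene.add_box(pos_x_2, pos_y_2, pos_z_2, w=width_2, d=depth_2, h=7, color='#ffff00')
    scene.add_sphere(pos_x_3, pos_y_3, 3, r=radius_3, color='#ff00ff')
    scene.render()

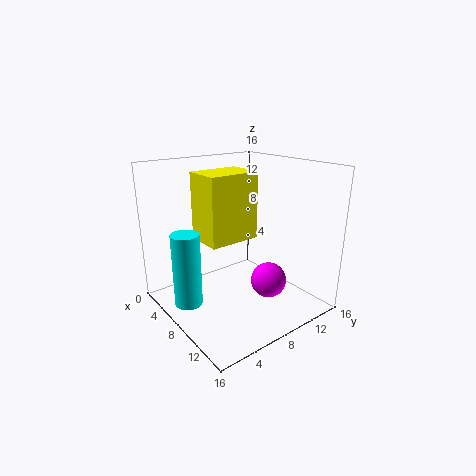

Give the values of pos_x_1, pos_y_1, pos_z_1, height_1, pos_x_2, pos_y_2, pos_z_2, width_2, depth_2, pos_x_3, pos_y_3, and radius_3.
pos_x_1 = 7; pos_y_1 = 2; pos_z_1 = 1.5; height_1 = 8; pos_x_2 = 6; pos_y_2 = 3.5; pos_z_2 = 8.5; width_2 = 4; depth_2 = 5.5; pos_x_3 = 10.5; pos_y_3 = 10.5; radius_3 = 2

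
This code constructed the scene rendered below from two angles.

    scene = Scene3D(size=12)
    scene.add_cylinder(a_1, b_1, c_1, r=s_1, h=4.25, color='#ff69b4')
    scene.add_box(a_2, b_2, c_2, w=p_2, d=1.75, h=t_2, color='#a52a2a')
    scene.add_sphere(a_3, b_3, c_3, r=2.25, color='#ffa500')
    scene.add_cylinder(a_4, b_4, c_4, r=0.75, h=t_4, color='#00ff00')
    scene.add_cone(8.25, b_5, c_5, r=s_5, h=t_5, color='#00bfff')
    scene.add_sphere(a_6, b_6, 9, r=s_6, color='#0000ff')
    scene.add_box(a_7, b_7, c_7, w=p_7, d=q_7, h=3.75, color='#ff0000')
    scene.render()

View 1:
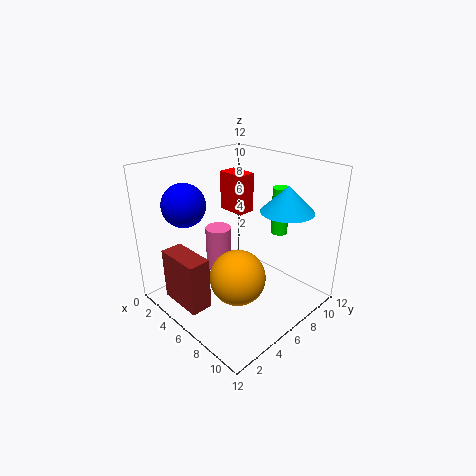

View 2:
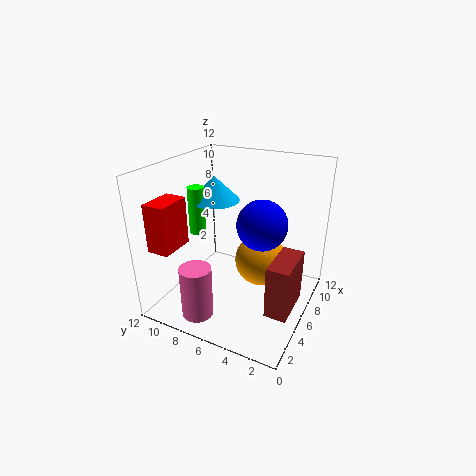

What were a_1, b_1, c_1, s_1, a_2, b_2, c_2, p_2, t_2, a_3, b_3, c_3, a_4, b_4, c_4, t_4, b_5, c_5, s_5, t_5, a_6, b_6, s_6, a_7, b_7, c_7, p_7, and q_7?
a_1 = 1.75; b_1 = 7.5; c_1 = 0.75; s_1 = 1.25; a_2 = 3; b_2 = 0.5; c_2 = 1.5; p_2 = 3.75; t_2 = 4.25; a_3 = 7.5; b_3 = 4.5; c_3 = 3.5; a_4 = 6.75; b_4 = 10.5; c_4 = 5.25; t_4 = 4.25; b_5 = 9.5; c_5 = 8; s_5 = 2.25; t_5 = 2.25; a_6 = 3.25; b_6 = 2.75; s_6 = 1.75; a_7 = 0.5; b_7 = 9; c_7 = 6.25; p_7 = 2.75; q_7 = 1.75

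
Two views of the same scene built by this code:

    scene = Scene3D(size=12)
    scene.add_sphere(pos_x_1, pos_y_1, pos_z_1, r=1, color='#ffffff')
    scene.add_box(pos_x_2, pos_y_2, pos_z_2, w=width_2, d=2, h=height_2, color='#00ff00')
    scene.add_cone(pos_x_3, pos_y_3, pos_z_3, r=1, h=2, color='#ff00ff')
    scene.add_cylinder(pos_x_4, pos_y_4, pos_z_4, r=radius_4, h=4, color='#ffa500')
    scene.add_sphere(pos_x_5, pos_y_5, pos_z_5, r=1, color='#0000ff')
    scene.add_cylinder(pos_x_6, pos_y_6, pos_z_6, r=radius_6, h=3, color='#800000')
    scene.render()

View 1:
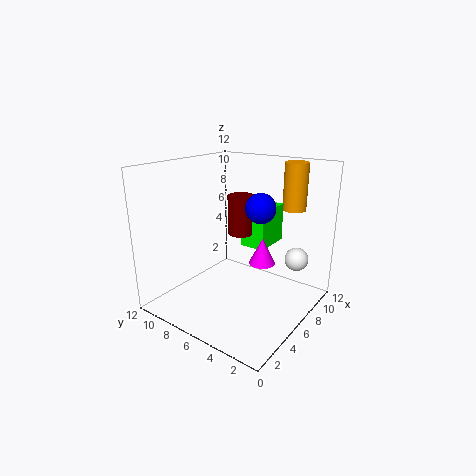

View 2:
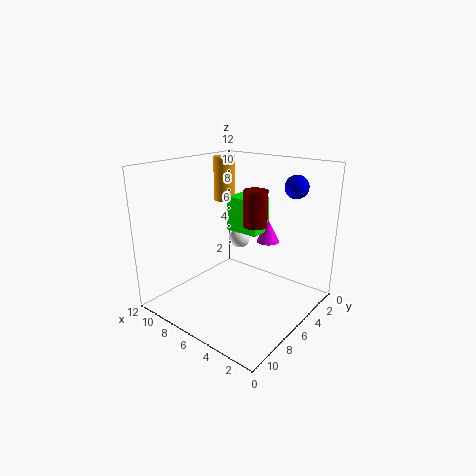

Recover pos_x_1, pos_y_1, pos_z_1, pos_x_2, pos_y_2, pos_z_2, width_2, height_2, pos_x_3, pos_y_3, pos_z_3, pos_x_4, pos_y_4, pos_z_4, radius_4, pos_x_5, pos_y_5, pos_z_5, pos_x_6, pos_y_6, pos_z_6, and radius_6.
pos_x_1 = 9
pos_y_1 = 2
pos_z_1 = 4
pos_x_2 = 5
pos_y_2 = 3
pos_z_2 = 6
width_2 = 3
height_2 = 3
pos_x_3 = 5
pos_y_3 = 3
pos_z_3 = 5
pos_x_4 = 10
pos_y_4 = 3
pos_z_4 = 8
radius_4 = 1
pos_x_5 = 3
pos_y_5 = 2
pos_z_5 = 10
pos_x_6 = 5
pos_y_6 = 5
pos_z_6 = 7
radius_6 = 1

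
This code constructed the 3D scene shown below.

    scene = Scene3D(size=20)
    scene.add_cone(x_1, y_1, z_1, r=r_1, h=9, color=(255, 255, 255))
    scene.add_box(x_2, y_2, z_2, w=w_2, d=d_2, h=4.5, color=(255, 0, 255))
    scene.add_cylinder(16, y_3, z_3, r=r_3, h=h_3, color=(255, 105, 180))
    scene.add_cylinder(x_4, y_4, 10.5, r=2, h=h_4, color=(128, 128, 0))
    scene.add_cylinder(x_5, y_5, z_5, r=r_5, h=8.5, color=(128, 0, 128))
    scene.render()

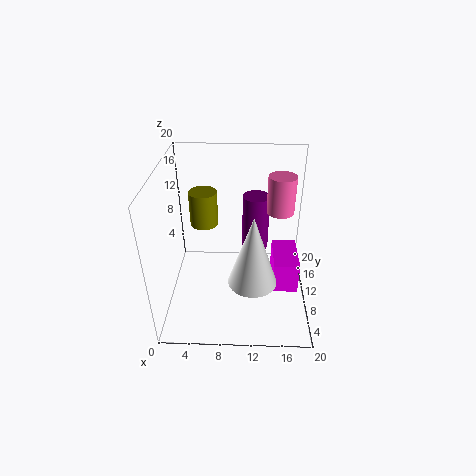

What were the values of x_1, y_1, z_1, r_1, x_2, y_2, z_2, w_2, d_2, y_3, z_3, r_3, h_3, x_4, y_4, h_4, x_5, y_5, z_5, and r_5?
x_1 = 12
y_1 = 3.5
z_1 = 8
r_1 = 3
x_2 = 15
y_2 = 7
z_2 = 3
w_2 = 3.5
d_2 = 6.5
y_3 = 14
z_3 = 12
r_3 = 2
h_3 = 5.5
x_4 = 5
y_4 = 13
h_4 = 5
x_5 = 12.5
y_5 = 15
z_5 = 5.5
r_5 = 2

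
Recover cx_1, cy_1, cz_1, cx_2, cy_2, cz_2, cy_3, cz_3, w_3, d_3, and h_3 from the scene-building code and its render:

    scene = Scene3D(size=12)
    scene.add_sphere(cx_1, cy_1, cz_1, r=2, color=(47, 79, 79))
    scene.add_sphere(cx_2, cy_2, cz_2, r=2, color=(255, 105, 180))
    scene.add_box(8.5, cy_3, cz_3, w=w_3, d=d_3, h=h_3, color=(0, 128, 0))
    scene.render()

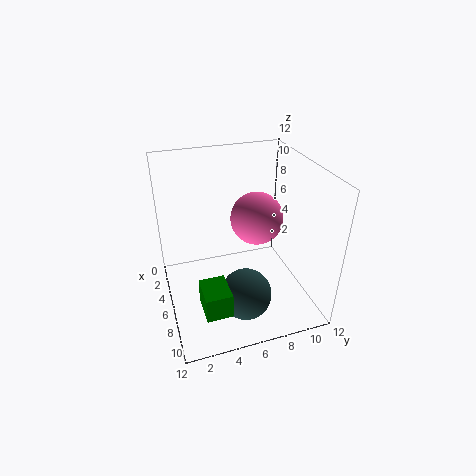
cx_1 = 9.5
cy_1 = 5.5
cz_1 = 3
cx_2 = 7.5
cy_2 = 7
cz_2 = 8.5
cy_3 = 2
cz_3 = 2.5
w_3 = 2.5
d_3 = 2
h_3 = 2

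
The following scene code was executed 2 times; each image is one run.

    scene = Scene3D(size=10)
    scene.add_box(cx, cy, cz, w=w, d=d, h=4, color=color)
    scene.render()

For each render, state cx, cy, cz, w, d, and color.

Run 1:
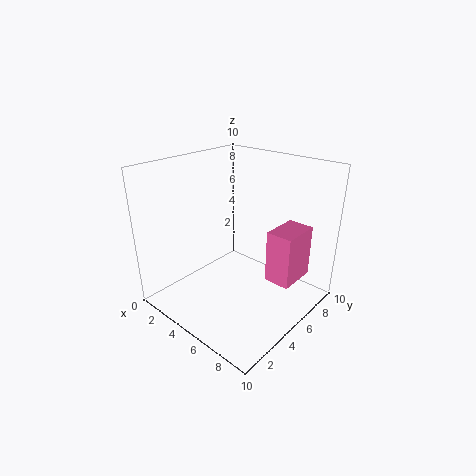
cx = 6, cy = 7, cz = 1, w = 2, d = 3, color = 'hotpink'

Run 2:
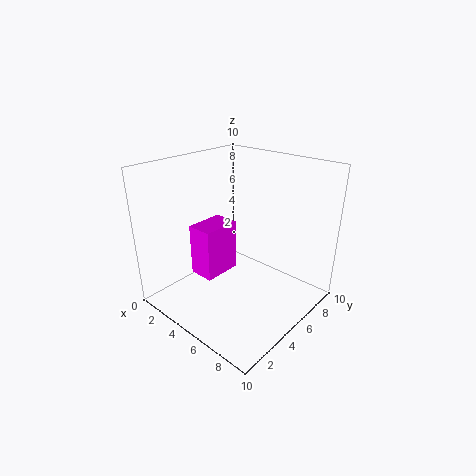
cx = 1, cy = 4, cz = 1, w = 2, d = 3, color = 'magenta'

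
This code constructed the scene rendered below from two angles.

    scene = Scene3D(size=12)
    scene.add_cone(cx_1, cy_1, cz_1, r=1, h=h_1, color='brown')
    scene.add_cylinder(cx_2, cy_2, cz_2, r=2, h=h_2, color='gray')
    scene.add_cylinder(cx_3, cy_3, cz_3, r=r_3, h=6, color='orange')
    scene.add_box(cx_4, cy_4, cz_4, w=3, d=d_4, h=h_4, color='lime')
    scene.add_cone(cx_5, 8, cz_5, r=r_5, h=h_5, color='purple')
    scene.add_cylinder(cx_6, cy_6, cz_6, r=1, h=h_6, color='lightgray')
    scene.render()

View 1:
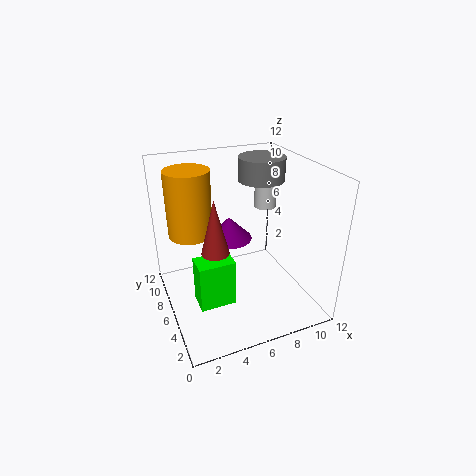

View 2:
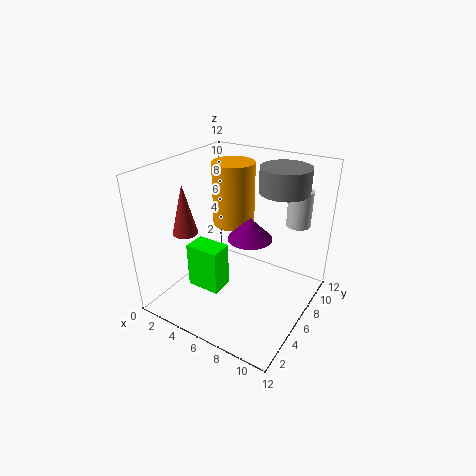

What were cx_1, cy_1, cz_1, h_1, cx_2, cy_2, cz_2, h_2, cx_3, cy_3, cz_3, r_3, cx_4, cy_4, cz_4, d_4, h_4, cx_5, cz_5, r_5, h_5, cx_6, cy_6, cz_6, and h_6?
cx_1 = 3, cy_1 = 3, cz_1 = 7, h_1 = 4, cx_2 = 9, cy_2 = 8, cz_2 = 10, h_2 = 2, cx_3 = 3, cy_3 = 10, cz_3 = 5, r_3 = 2, cx_4 = 2, cy_4 = 4, cz_4 = 1, d_4 = 2, h_4 = 4, cx_5 = 6, cz_5 = 5, r_5 = 2, h_5 = 2, cx_6 = 10, cy_6 = 9, cz_6 = 7, h_6 = 3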